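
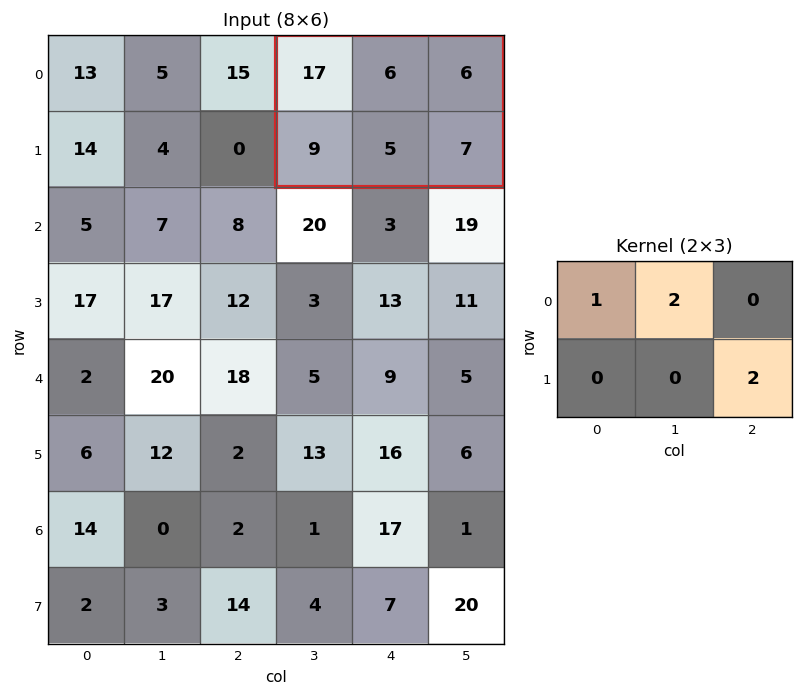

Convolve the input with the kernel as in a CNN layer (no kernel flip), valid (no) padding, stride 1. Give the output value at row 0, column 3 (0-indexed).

43

The receptive field on the input at this output position is [17 6 6 / 9 5 7]. Elementwise product with the kernel and sum: 17·1 + 6·2 + 7·2.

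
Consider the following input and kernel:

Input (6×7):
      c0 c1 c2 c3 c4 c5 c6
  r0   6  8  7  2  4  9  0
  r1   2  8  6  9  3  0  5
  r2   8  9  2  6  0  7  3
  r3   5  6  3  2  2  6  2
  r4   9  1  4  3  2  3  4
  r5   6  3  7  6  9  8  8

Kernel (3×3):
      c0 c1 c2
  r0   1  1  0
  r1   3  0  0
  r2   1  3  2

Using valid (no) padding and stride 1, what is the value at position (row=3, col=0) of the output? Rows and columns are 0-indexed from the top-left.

The receptive field on the input at this output position is [5 6 3 / 9 1 4 / 6 3 7]. Elementwise product with the kernel and sum: 5·1 + 6·1 + 9·3 + 6·1 + 3·3 + 7·2.

67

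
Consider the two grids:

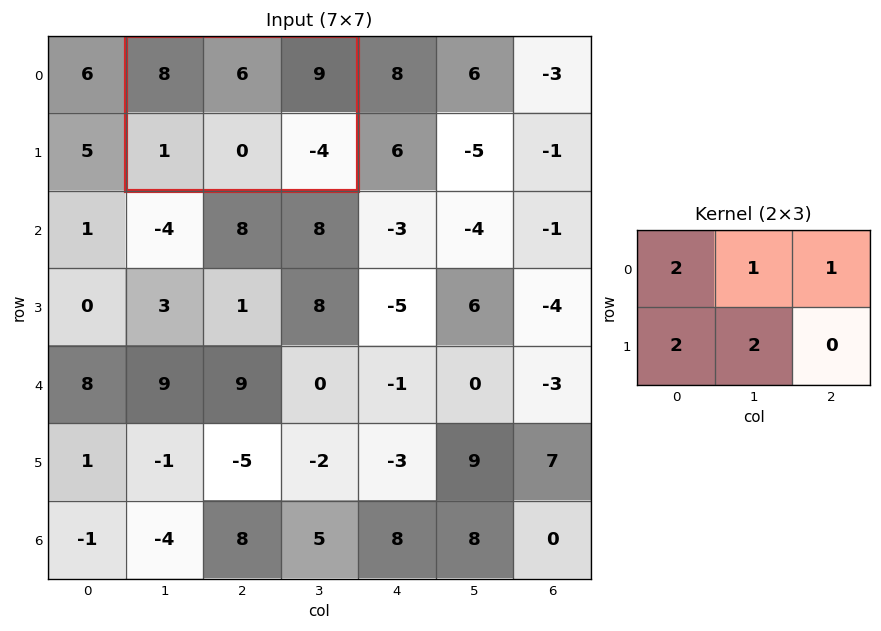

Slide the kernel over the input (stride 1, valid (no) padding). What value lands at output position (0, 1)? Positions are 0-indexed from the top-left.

33

The receptive field on the input at this output position is [8 6 9 / 1 0 -4]. Elementwise product with the kernel and sum: 8·2 + 6·1 + 9·1 + 1·2 + 0·2.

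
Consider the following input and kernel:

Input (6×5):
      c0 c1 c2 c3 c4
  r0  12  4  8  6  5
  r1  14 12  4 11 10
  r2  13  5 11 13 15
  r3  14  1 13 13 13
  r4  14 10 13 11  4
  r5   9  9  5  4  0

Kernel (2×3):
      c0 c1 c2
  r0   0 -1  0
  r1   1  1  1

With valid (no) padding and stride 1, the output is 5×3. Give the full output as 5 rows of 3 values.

26 19 19
17 25 28
23 16 26
36 21 15
13 5 -2

Output[0,0]: The receptive field on the input at this output position is [12 4 8 / 14 12 4]. Elementwise product with the kernel and sum: 4·-1 + 14·1 + 12·1 + 4·1.
Output[0,1]: The receptive field on the input at this output position is [4 8 6 / 12 4 11]. Elementwise product with the kernel and sum: 8·-1 + 12·1 + 4·1 + 11·1.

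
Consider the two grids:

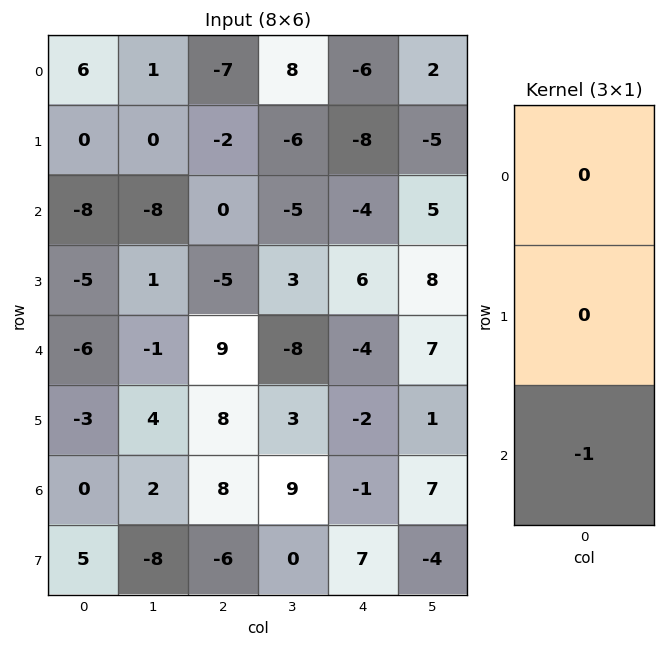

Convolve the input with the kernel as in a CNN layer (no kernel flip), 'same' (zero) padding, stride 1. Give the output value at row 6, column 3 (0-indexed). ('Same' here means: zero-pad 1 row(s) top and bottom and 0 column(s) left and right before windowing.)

The receptive field on the zero-padded input at this output position is [3 / 9 / 0]. Elementwise product with the kernel and sum: 0·-1.

0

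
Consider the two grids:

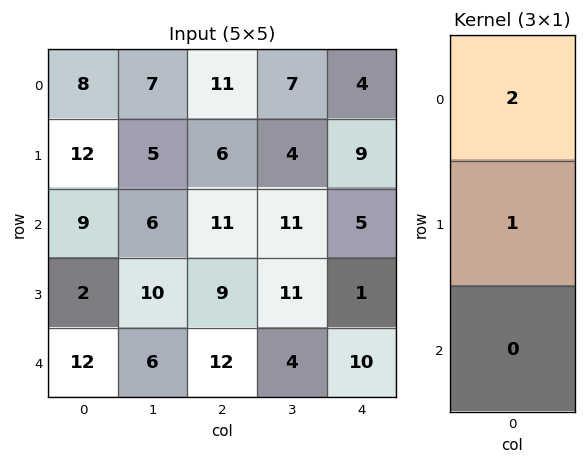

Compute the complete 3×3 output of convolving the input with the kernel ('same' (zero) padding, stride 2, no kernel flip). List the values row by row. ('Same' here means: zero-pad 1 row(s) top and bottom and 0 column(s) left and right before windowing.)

8 11 4
33 23 23
16 30 12

Output[0,0]: The receptive field on the zero-padded input at this output position is [0 / 8 / 12]. Elementwise product with the kernel and sum: 0·2 + 8·1.
Output[0,1]: The receptive field on the zero-padded input at this output position is [0 / 11 / 6]. Elementwise product with the kernel and sum: 0·2 + 11·1.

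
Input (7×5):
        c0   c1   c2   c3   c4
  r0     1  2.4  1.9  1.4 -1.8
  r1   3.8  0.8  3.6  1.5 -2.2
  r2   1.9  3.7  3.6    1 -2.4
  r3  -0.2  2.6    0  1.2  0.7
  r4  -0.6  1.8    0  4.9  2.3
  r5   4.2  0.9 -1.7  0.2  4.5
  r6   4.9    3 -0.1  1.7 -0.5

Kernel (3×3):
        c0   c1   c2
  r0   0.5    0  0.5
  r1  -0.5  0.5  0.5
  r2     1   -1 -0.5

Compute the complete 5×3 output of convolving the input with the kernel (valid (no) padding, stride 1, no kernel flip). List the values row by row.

-1.85 3.65 1.7
3.6 3.6 -3.35
1.75 1 -4.5
5.25 5.95 -0.2
-0.85 4.4 2.8

Output[0,0]: The receptive field on the input at this output position is [1 2.4 1.9 / 3.8 0.8 3.6 / 1.9 3.7 3.6]. Elementwise product with the kernel and sum: 1·0.5 + 1.9·0.5 + 3.8·-0.5 + 0.8·0.5 + 3.6·0.5 + 1.9·1 + 3.7·-1 + 3.6·-0.5.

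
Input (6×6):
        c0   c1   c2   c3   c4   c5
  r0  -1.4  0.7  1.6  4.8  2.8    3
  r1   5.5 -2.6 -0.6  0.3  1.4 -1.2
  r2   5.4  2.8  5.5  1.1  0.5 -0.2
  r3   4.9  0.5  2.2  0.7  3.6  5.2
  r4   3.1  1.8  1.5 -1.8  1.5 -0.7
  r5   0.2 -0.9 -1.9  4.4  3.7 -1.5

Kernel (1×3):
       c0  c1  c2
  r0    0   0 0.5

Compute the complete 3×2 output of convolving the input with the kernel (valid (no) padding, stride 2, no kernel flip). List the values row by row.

0.8 1.4
2.75 0.25
0.75 0.75

Output[0,0]: The receptive field on the input at this output position is [-1.4 0.7 1.6]. Elementwise product with the kernel and sum: 1.6·0.5.
Output[0,1]: The receptive field on the input at this output position is [1.6 4.8 2.8]. Elementwise product with the kernel and sum: 2.8·0.5.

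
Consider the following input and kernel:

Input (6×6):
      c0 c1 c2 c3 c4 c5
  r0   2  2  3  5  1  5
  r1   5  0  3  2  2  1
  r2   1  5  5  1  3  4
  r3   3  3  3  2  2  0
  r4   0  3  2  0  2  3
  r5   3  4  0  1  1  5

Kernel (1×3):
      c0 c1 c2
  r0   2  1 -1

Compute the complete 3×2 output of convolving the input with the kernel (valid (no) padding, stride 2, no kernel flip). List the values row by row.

Output[0,0]: The receptive field on the input at this output position is [2 2 3]. Elementwise product with the kernel and sum: 2·2 + 2·1 + 3·-1.
Output[0,1]: The receptive field on the input at this output position is [3 5 1]. Elementwise product with the kernel and sum: 3·2 + 5·1 + 1·-1.

3 10
2 8
1 2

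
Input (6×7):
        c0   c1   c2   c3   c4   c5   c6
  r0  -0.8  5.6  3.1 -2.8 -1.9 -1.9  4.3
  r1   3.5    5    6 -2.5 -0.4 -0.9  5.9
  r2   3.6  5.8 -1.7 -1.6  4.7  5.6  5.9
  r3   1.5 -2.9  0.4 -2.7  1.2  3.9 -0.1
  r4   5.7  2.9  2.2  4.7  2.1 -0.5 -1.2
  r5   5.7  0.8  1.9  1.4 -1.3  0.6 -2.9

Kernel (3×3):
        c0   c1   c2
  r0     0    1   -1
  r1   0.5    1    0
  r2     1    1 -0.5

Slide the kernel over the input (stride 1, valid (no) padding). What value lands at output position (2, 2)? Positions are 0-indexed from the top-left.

The receptive field on the input at this output position is [-1.7 -1.6 4.7 / 0.4 -2.7 1.2 / 2.2 4.7 2.1]. Elementwise product with the kernel and sum: -1.6·1 + 4.7·-1 + 0.4·0.5 + -2.7·1 + 2.2·1 + 4.7·1 + 2.1·-0.5.

-2.95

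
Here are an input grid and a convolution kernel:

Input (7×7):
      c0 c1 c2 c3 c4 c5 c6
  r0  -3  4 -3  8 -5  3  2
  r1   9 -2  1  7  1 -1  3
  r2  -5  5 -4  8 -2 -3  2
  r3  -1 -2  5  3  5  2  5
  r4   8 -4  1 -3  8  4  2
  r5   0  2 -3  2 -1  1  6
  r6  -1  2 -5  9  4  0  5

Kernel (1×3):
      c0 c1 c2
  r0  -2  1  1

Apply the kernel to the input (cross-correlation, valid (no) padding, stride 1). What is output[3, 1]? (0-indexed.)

The receptive field on the input at this output position is [-2 5 3]. Elementwise product with the kernel and sum: -2·-2 + 5·1 + 3·1.

12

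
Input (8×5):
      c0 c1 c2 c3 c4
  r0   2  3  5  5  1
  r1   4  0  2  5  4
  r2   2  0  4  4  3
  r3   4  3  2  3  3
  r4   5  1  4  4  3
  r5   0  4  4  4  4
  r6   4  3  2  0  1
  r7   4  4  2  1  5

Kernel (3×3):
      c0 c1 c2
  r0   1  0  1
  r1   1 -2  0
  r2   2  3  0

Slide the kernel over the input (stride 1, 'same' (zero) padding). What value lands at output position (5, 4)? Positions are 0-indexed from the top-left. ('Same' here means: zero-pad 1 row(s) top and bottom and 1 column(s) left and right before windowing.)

3

The receptive field on the zero-padded input at this output position is [4 3 0 / 4 4 0 / 0 1 0]. Elementwise product with the kernel and sum: 4·1 + 0·1 + 4·1 + 4·-2 + 0·2 + 1·3.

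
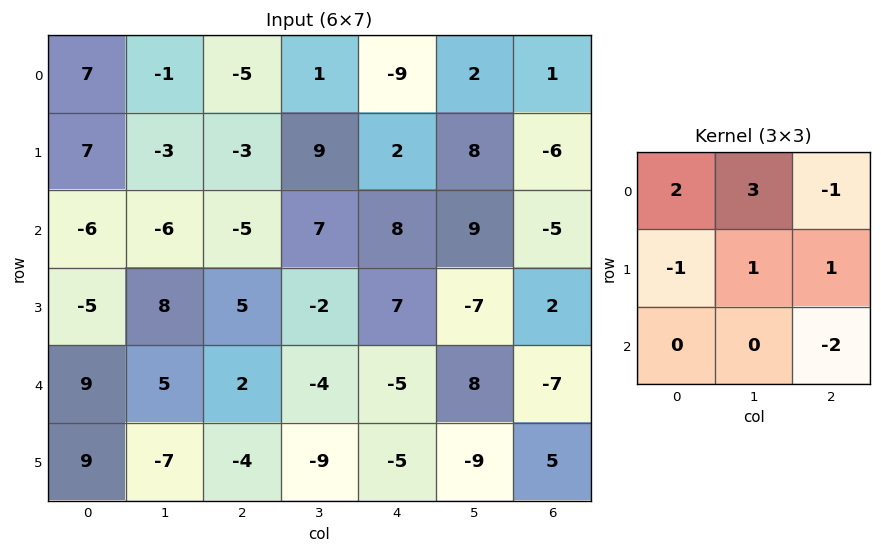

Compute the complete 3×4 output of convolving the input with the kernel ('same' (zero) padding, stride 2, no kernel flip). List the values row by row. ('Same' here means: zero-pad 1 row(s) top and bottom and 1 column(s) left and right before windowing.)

Output[0,0]: The receptive field on the zero-padded input at this output position is [0 0 0 / 0 7 -1 / 0 7 -3]. Elementwise product with the kernel and sum: 0·2 + 0·3 + 0·-1 + 0·-1 + 7·1 + -1·1 + -3·-2.
Output[0,1]: The receptive field on the zero-padded input at this output position is [0 0 0 / -1 -5 1 / -3 -3 9]. Elementwise product with the kernel and sum: 0·2 + 0·3 + 0·-1 + -1·-1 + -5·1 + 1·1 + 9·-2.

12 -21 -24 -1
-4 -12 40 -16
5 44 49 -23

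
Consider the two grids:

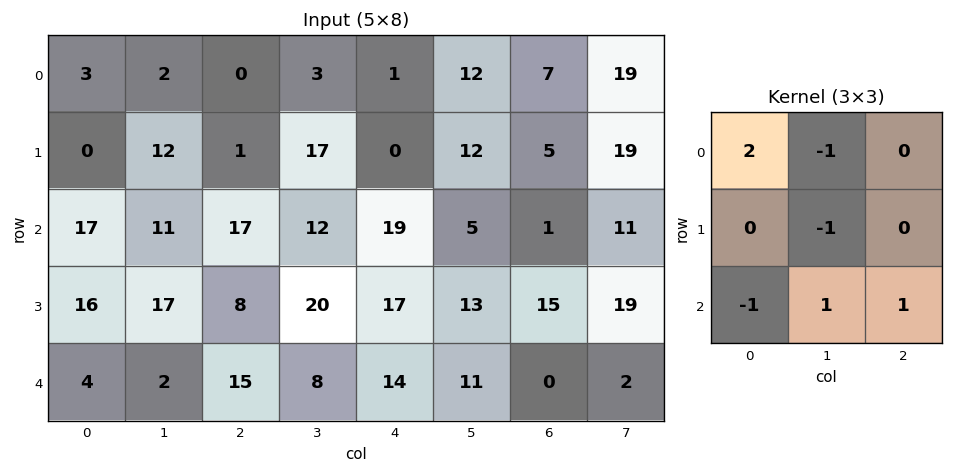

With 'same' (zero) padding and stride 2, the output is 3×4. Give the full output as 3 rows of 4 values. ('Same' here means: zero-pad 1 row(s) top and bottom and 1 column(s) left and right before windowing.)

9 6 -6 5
16 17 25 39
-20 11 9 11

Output[0,0]: The receptive field on the zero-padded input at this output position is [0 0 0 / 0 3 2 / 0 0 12]. Elementwise product with the kernel and sum: 0·2 + 0·-1 + 3·-1 + 0·-1 + 0·1 + 12·1.
Output[0,1]: The receptive field on the zero-padded input at this output position is [0 0 0 / 2 0 3 / 12 1 17]. Elementwise product with the kernel and sum: 0·2 + 0·-1 + 0·-1 + 12·-1 + 1·1 + 17·1.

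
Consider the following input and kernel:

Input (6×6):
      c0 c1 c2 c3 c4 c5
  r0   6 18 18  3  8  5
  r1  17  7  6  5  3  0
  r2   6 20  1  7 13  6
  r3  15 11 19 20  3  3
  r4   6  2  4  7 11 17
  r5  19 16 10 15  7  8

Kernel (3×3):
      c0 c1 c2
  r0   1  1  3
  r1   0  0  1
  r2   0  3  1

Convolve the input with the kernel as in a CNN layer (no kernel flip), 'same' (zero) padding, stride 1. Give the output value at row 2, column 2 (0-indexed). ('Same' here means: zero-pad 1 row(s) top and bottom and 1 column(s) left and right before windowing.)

112

The receptive field on the zero-padded input at this output position is [7 6 5 / 20 1 7 / 11 19 20]. Elementwise product with the kernel and sum: 7·1 + 6·1 + 5·3 + 7·1 + 19·3 + 20·1.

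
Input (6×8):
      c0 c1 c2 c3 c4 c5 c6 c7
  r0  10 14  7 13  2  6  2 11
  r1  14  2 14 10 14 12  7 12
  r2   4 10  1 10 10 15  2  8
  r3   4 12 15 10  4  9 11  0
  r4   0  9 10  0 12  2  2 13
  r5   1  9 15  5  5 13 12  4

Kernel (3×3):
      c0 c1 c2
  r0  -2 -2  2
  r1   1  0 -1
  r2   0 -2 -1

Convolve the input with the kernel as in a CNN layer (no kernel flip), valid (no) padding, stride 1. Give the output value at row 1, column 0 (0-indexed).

-40

The receptive field on the input at this output position is [14 2 14 / 4 10 1 / 4 12 15]. Elementwise product with the kernel and sum: 14·-2 + 2·-2 + 14·2 + 4·1 + 1·-1 + 12·-2 + 15·-1.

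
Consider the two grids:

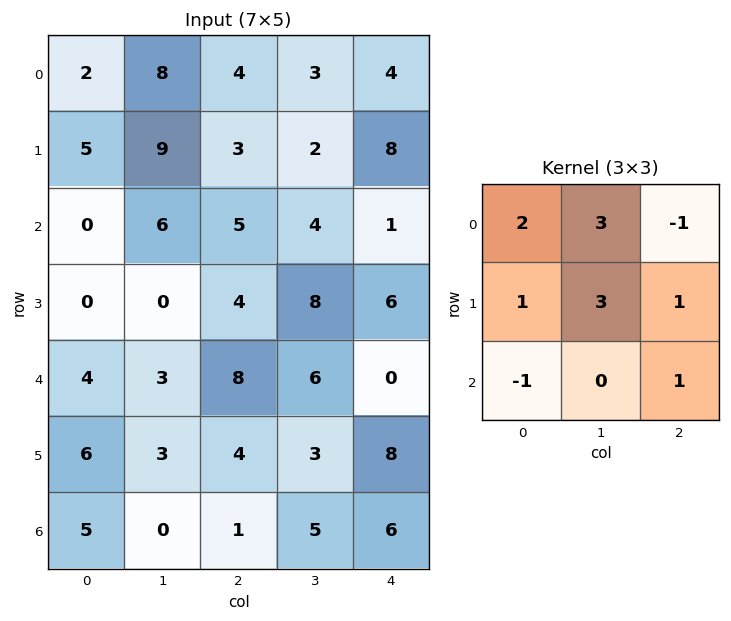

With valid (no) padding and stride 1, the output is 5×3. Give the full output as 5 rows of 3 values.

Output[0,0]: The receptive field on the input at this output position is [2 8 4 / 5 9 3 / 0 6 5]. Elementwise product with the kernel and sum: 2·2 + 8·3 + 4·-1 + 5·1 + 9·3 + 3·1 + 0·-1 + 5·1.
Output[0,1]: The receptive field on the input at this output position is [8 4 3 / 9 3 2 / 6 5 4]. Elementwise product with the kernel and sum: 8·2 + 4·3 + 3·-1 + 9·1 + 3·3 + 2·1 + 6·-1 + 4·1.

64 43 26
61 58 24
21 46 47
15 37 56
24 47 60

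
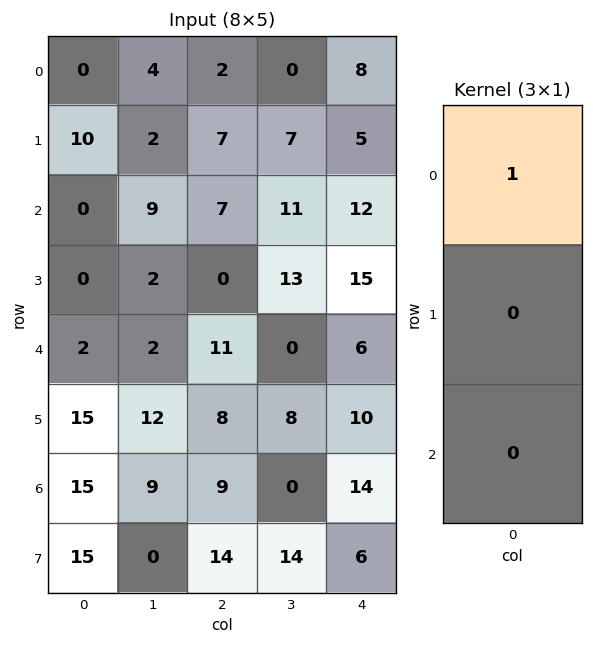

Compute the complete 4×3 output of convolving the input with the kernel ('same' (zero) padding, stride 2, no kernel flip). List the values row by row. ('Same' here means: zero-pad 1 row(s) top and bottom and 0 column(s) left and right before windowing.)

Output[0,0]: The receptive field on the zero-padded input at this output position is [0 / 0 / 10]. Elementwise product with the kernel and sum: 0·1.

0 0 0
10 7 5
0 0 15
15 8 10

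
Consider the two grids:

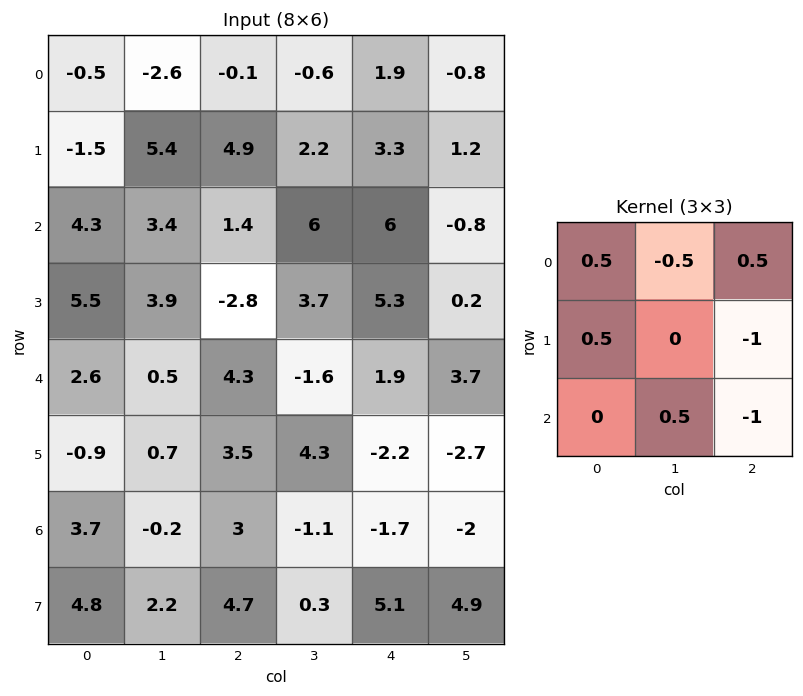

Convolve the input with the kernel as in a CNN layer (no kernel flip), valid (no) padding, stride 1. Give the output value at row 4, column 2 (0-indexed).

9

The receptive field on the input at this output position is [4.3 -1.6 1.9 / 3.5 4.3 -2.2 / 3 -1.1 -1.7]. Elementwise product with the kernel and sum: 4.3·0.5 + -1.6·-0.5 + 1.9·0.5 + 3.5·0.5 + -2.2·-1 + -1.1·0.5 + -1.7·-1.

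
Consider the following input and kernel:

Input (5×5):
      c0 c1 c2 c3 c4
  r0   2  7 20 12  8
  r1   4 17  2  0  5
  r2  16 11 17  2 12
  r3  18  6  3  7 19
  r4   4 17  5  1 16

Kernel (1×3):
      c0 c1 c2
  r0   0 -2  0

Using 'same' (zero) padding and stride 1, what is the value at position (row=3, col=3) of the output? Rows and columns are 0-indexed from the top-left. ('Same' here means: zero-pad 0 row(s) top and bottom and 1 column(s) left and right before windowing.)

The receptive field on the zero-padded input at this output position is [3 7 19]. Elementwise product with the kernel and sum: 7·-2.

-14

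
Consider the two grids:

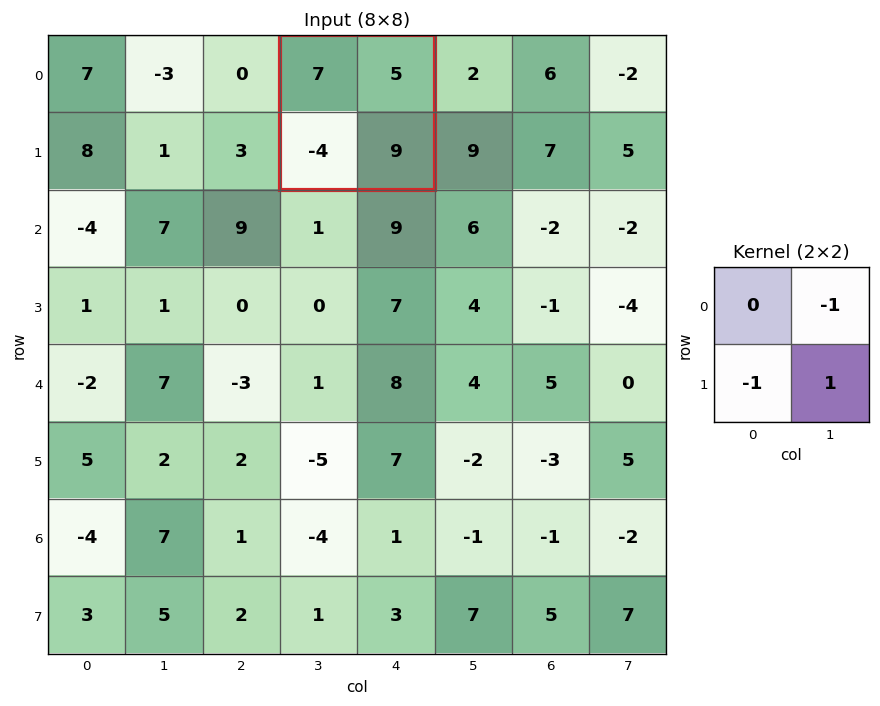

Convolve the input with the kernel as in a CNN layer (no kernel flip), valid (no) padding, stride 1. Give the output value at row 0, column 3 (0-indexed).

8

The receptive field on the input at this output position is [7 5 / -4 9]. Elementwise product with the kernel and sum: 5·-1 + -4·-1 + 9·1.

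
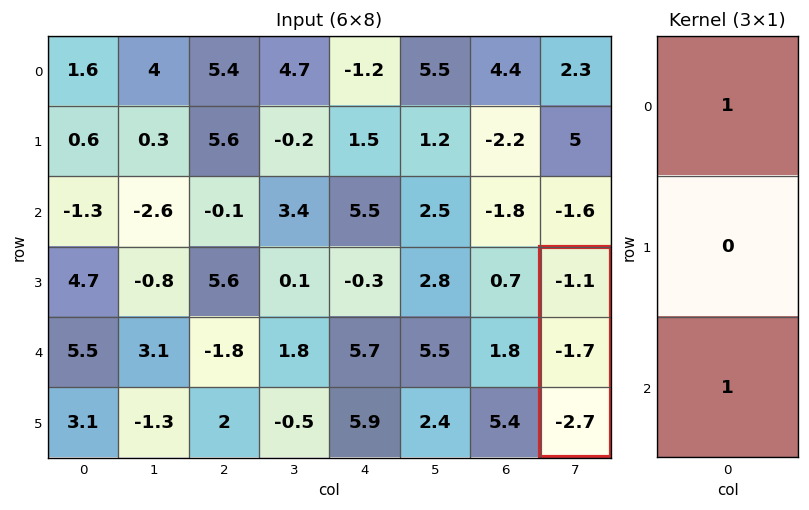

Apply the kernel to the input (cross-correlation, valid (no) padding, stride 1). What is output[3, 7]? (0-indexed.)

The receptive field on the input at this output position is [-1.1 / -1.7 / -2.7]. Elementwise product with the kernel and sum: -1.1·1 + -2.7·1.

-3.8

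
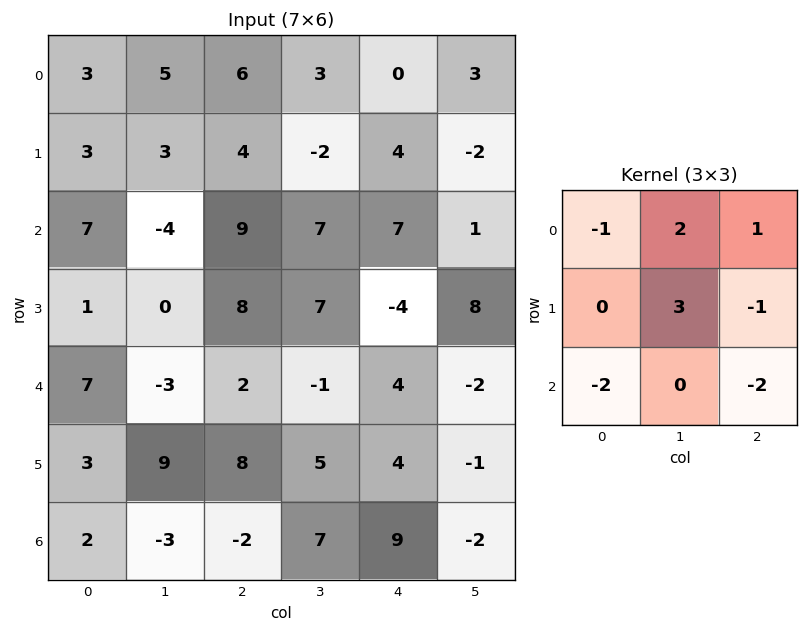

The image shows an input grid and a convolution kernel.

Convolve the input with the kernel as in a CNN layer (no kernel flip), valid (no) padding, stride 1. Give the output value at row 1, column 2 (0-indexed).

2

The receptive field on the input at this output position is [4 -2 4 / 9 7 7 / 8 7 -4]. Elementwise product with the kernel and sum: 4·-1 + -2·2 + 4·1 + 7·3 + 7·-1 + 8·-2 + -4·-2.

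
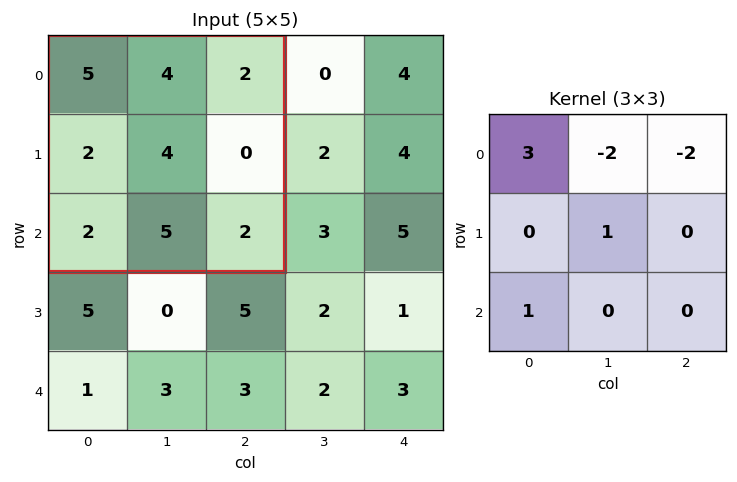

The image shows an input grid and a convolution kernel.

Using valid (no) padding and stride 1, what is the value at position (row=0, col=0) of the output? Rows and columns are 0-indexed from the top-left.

9

The receptive field on the input at this output position is [5 4 2 / 2 4 0 / 2 5 2]. Elementwise product with the kernel and sum: 5·3 + 4·-2 + 2·-2 + 4·1 + 2·1.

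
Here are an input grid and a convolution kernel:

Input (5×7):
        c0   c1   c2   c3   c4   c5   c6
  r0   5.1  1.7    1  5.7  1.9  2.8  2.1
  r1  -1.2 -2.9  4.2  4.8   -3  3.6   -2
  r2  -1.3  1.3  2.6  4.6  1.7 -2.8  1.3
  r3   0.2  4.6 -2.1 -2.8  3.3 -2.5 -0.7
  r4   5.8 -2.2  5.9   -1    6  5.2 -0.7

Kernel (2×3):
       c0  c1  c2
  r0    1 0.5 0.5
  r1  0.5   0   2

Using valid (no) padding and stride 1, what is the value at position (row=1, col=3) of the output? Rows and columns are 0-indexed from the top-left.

1.8

The receptive field on the input at this output position is [4.8 -3 3.6 / 4.6 1.7 -2.8]. Elementwise product with the kernel and sum: 4.8·1 + -3·0.5 + 3.6·0.5 + 4.6·0.5 + -2.8·2.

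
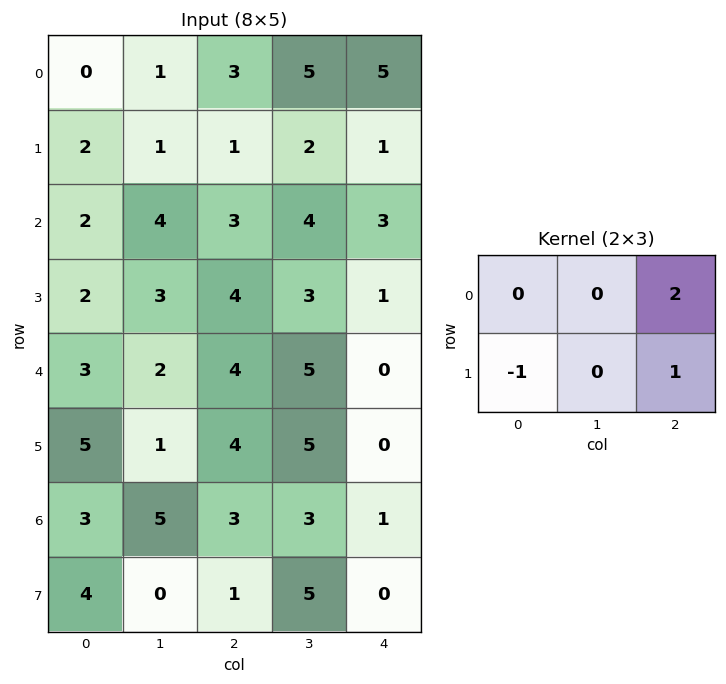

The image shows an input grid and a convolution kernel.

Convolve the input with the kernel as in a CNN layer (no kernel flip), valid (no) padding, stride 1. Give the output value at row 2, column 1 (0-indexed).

8

The receptive field on the input at this output position is [4 3 4 / 3 4 3]. Elementwise product with the kernel and sum: 4·2 + 3·-1 + 3·1.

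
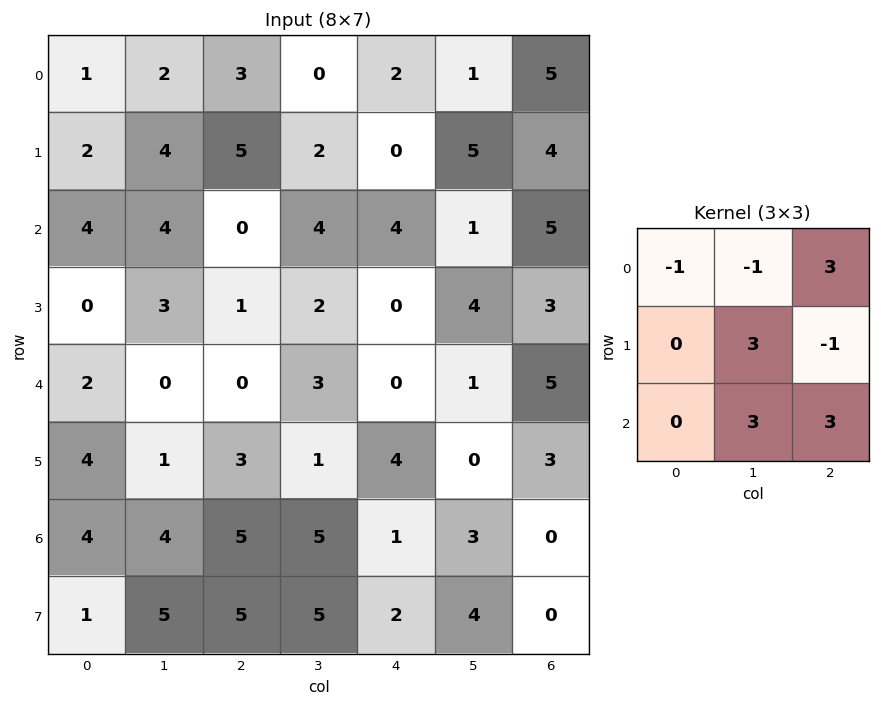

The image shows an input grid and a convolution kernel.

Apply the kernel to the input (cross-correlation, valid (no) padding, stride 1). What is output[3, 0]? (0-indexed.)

The receptive field on the input at this output position is [0 3 1 / 2 0 0 / 4 1 3]. Elementwise product with the kernel and sum: 0·-1 + 3·-1 + 1·3 + 0·3 + 0·-1 + 1·3 + 3·3.

12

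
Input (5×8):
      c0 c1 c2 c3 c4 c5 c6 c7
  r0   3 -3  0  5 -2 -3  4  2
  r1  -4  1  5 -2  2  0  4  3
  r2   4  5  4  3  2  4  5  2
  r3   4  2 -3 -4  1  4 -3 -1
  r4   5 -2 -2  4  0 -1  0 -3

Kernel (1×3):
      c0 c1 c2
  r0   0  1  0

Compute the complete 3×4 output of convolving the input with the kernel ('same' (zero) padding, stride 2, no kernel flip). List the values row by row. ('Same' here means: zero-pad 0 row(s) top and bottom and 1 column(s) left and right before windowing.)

3 0 -2 4
4 4 2 5
5 -2 0 0

Output[0,0]: The receptive field on the zero-padded input at this output position is [0 3 -3]. Elementwise product with the kernel and sum: 3·1.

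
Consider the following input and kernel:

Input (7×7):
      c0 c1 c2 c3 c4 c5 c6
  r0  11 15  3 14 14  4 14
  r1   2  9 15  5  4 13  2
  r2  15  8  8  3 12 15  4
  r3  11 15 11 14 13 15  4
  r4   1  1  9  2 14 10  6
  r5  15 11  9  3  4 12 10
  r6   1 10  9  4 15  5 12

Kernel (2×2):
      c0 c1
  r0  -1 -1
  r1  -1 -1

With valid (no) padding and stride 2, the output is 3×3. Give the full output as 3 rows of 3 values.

-37 -37 -35
-49 -36 -55
-28 -23 -40

Output[0,0]: The receptive field on the input at this output position is [11 15 / 2 9]. Elementwise product with the kernel and sum: 11·-1 + 15·-1 + 2·-1 + 9·-1.
Output[0,1]: The receptive field on the input at this output position is [3 14 / 15 5]. Elementwise product with the kernel and sum: 3·-1 + 14·-1 + 15·-1 + 5·-1.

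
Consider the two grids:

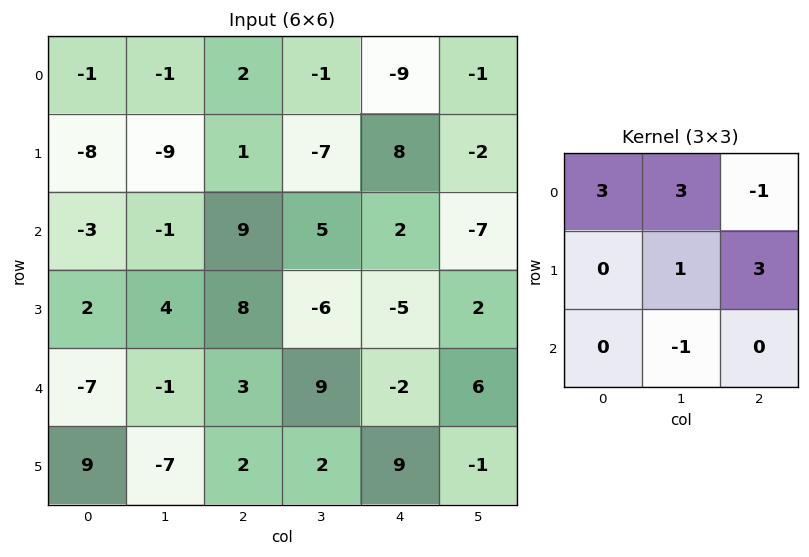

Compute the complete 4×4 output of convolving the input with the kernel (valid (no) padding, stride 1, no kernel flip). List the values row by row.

-13 -25 24 -29
-30 -1 -9 -9
8 6 10 31
25 70 12 -28

Output[0,0]: The receptive field on the input at this output position is [-1 -1 2 / -8 -9 1 / -3 -1 9]. Elementwise product with the kernel and sum: -1·3 + -1·3 + 2·-1 + -9·1 + 1·3 + -1·-1.
Output[0,1]: The receptive field on the input at this output position is [-1 2 -1 / -9 1 -7 / -1 9 5]. Elementwise product with the kernel and sum: -1·3 + 2·3 + -1·-1 + 1·1 + -7·3 + 9·-1.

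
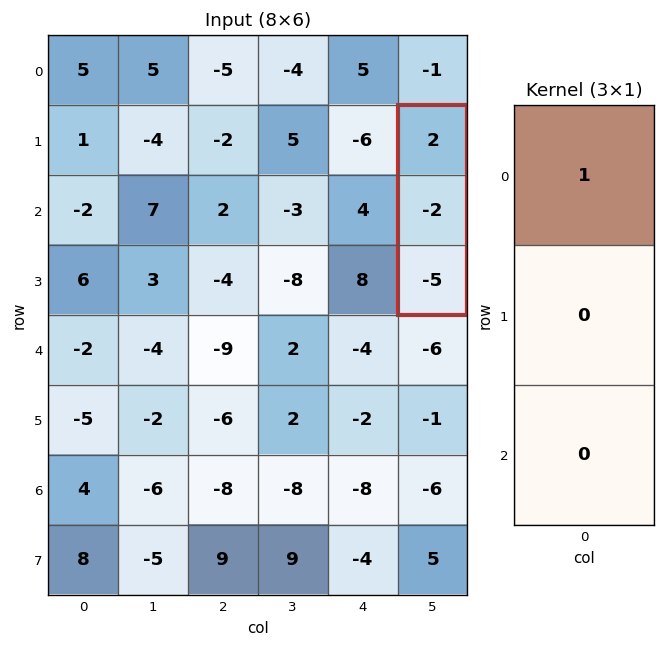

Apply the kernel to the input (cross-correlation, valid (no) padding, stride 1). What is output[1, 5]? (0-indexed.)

2

The receptive field on the input at this output position is [2 / -2 / -5]. Elementwise product with the kernel and sum: 2·1.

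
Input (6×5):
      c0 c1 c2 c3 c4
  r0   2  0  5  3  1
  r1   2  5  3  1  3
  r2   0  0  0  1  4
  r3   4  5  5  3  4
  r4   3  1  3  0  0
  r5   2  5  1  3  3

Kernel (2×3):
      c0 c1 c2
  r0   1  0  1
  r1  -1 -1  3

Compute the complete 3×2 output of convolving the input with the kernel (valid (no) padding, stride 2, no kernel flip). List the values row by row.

Output[0,0]: The receptive field on the input at this output position is [2 0 5 / 2 5 3]. Elementwise product with the kernel and sum: 2·1 + 5·1 + 2·-1 + 5·-1 + 3·3.
Output[0,1]: The receptive field on the input at this output position is [5 3 1 / 3 1 3]. Elementwise product with the kernel and sum: 5·1 + 1·1 + 3·-1 + 1·-1 + 3·3.

9 11
6 8
2 8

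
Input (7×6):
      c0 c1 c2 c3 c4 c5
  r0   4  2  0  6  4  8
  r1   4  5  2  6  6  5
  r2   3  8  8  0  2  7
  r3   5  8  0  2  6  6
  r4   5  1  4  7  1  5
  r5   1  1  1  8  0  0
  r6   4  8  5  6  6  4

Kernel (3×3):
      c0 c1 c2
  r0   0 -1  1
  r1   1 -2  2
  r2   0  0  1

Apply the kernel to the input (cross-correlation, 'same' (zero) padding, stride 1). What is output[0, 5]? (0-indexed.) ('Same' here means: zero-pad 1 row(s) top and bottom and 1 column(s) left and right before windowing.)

-12

The receptive field on the zero-padded input at this output position is [0 0 0 / 4 8 0 / 6 5 0]. Elementwise product with the kernel and sum: 0·-1 + 0·1 + 4·1 + 8·-2 + 0·2 + 0·1.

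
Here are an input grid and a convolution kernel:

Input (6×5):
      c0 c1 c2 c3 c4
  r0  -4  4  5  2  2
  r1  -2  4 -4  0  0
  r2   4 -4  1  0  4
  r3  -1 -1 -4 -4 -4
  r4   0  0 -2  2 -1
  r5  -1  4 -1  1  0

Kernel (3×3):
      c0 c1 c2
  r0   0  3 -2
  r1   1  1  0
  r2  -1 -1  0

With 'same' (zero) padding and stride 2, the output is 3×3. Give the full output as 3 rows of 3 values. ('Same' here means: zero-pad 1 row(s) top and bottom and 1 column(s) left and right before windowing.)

-2 9 4
-9 -10 12
0 -9 -12

Output[0,0]: The receptive field on the zero-padded input at this output position is [0 0 0 / 0 -4 4 / 0 -2 4]. Elementwise product with the kernel and sum: 0·3 + 0·-2 + 0·1 + -4·1 + 0·-1 + -2·-1.
Output[0,1]: The receptive field on the zero-padded input at this output position is [0 0 0 / 4 5 2 / 4 -4 0]. Elementwise product with the kernel and sum: 0·3 + 0·-2 + 4·1 + 5·1 + 4·-1 + -4·-1.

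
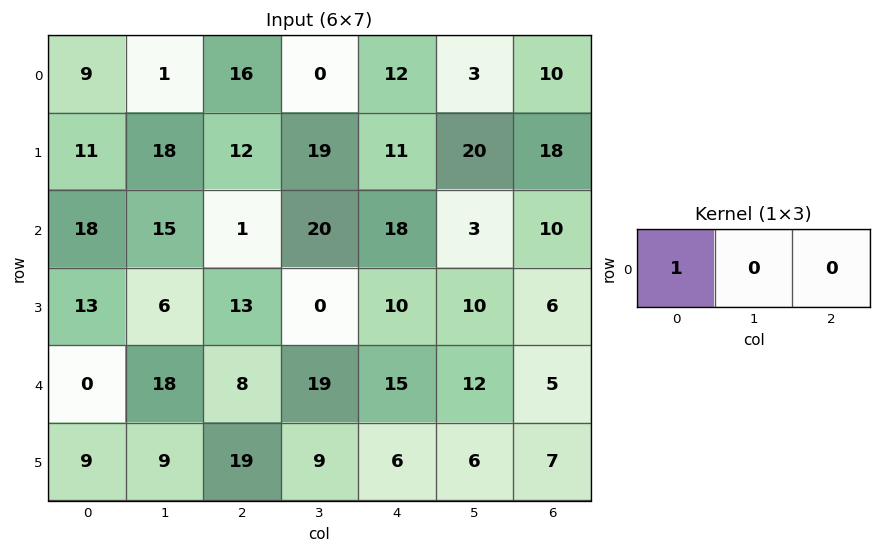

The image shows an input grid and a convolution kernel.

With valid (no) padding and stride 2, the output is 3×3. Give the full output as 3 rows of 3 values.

9 16 12
18 1 18
0 8 15

Output[0,0]: The receptive field on the input at this output position is [9 1 16]. Elementwise product with the kernel and sum: 9·1.
Output[0,1]: The receptive field on the input at this output position is [16 0 12]. Elementwise product with the kernel and sum: 16·1.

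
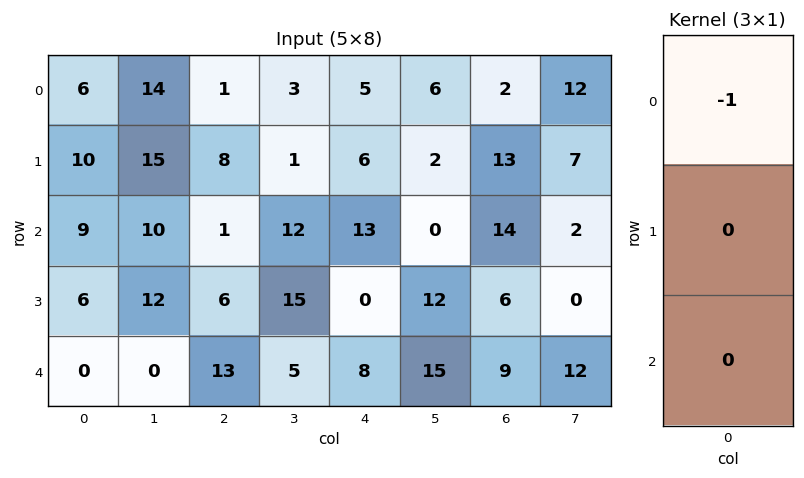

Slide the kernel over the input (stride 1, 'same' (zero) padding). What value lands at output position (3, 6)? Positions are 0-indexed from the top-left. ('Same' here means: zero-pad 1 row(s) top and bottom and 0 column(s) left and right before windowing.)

The receptive field on the zero-padded input at this output position is [14 / 6 / 9]. Elementwise product with the kernel and sum: 14·-1.

-14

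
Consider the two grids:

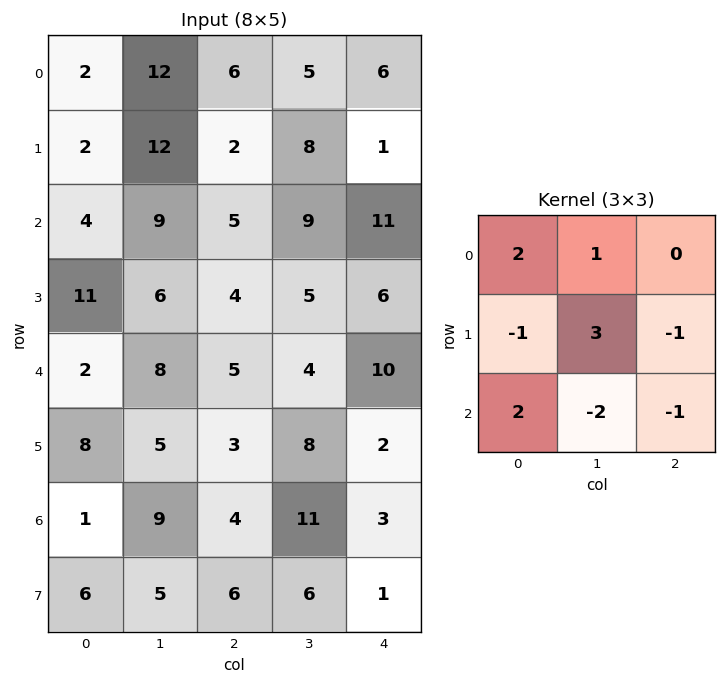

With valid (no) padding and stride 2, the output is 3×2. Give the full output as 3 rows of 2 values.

Output[0,0]: The receptive field on the input at this output position is [2 12 6 / 2 12 2 / 4 9 5]. Elementwise product with the kernel and sum: 2·2 + 12·1 + 2·-1 + 12·3 + 2·-1 + 4·2 + 9·-2 + 5·-1.
Output[0,1]: The receptive field on the input at this output position is [6 5 6 / 2 8 1 / 5 9 11]. Elementwise product with the kernel and sum: 6·2 + 5·1 + 2·-1 + 8·3 + 1·-1 + 5·2 + 9·-2 + 11·-1.

33 19
3 16
-4 16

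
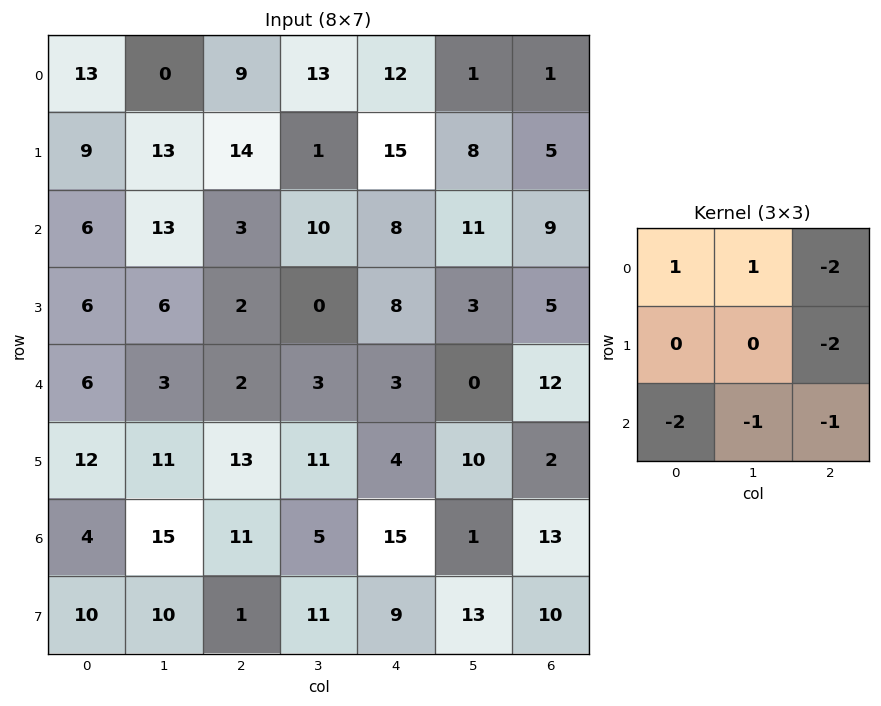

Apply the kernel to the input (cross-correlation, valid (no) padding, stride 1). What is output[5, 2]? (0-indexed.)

-36

The receptive field on the input at this output position is [13 11 4 / 11 5 15 / 1 11 9]. Elementwise product with the kernel and sum: 13·1 + 11·1 + 4·-2 + 15·-2 + 1·-2 + 11·-1 + 9·-1.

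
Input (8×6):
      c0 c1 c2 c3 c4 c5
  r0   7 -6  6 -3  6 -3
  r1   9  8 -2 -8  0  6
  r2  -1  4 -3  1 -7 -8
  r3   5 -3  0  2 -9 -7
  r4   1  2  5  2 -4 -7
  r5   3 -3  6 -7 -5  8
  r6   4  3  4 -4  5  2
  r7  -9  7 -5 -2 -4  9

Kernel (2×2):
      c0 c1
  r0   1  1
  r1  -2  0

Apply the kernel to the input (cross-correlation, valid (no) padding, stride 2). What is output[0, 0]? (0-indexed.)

-17

The receptive field on the input at this output position is [7 -6 / 9 8]. Elementwise product with the kernel and sum: 7·1 + -6·1 + 9·-2.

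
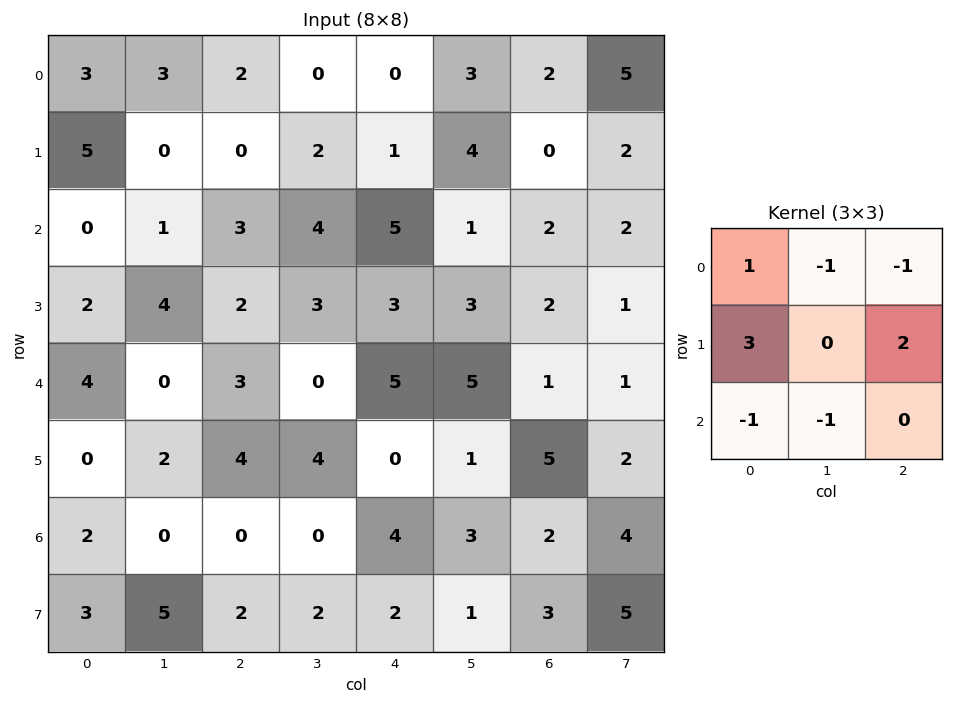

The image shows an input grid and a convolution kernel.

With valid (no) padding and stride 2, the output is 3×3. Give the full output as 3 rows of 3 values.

Output[0,0]: The receptive field on the input at this output position is [3 3 2 / 5 0 0 / 0 1 3]. Elementwise product with the kernel and sum: 3·1 + 3·-1 + 2·-1 + 5·3 + 0·2 + 0·-1 + 1·-1.

12 -3 -8
2 3 5
7 10 2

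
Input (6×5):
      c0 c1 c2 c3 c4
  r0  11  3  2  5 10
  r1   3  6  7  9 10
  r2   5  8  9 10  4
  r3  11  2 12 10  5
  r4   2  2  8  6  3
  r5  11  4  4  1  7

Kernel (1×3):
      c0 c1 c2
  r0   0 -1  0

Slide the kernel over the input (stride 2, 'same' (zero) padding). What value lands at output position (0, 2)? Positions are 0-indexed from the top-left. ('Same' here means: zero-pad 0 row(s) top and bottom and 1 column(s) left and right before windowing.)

The receptive field on the zero-padded input at this output position is [5 10 0]. Elementwise product with the kernel and sum: 10·-1.

-10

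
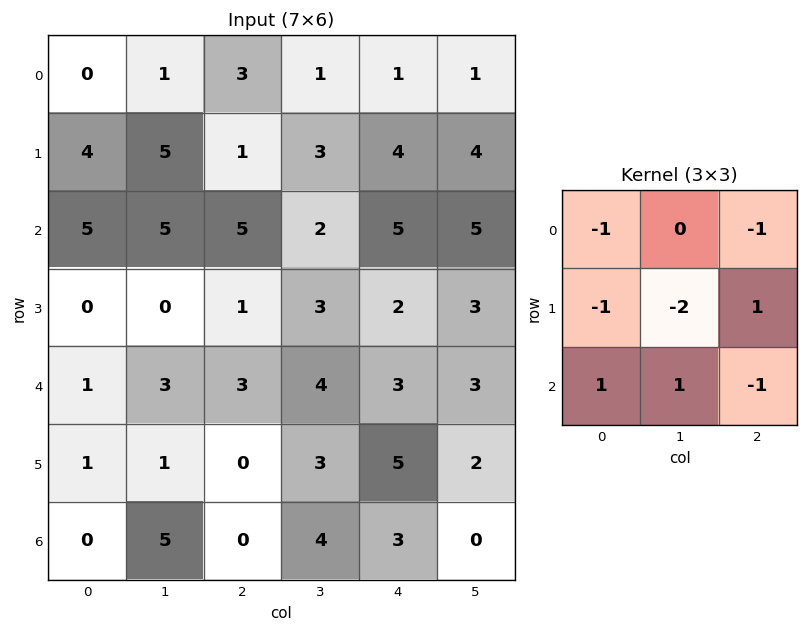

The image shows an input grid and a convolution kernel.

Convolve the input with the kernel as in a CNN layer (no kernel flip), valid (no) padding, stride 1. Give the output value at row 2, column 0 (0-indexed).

The receptive field on the input at this output position is [5 5 5 / 0 0 1 / 1 3 3]. Elementwise product with the kernel and sum: 5·-1 + 5·-1 + 0·-1 + 0·-2 + 1·1 + 1·1 + 3·1 + 3·-1.

-8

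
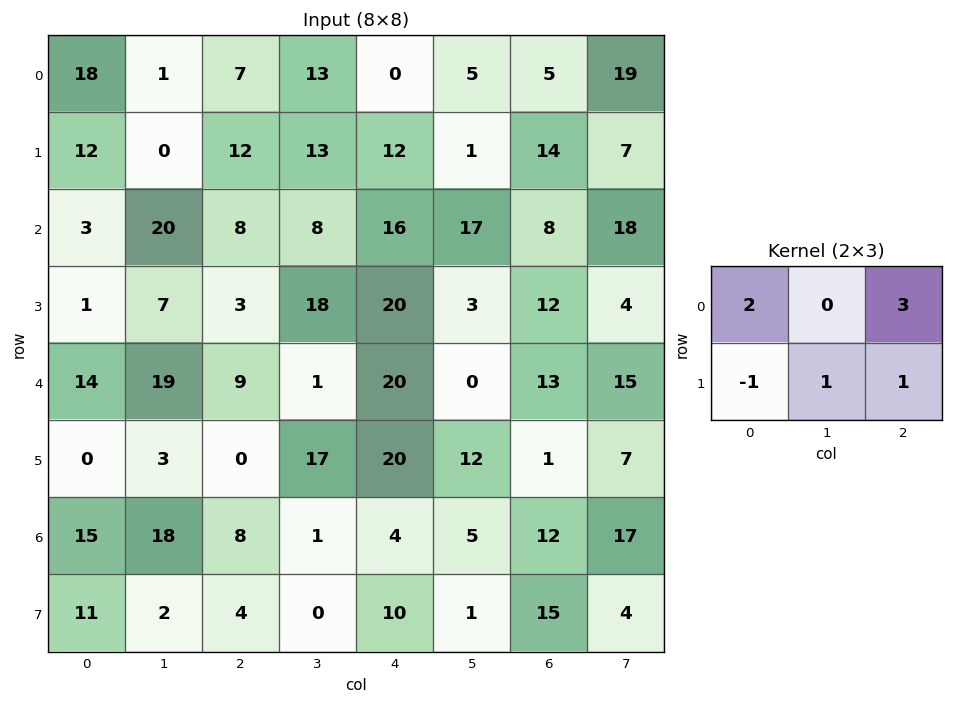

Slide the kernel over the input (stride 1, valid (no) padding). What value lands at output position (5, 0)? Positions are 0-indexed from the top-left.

11

The receptive field on the input at this output position is [0 3 0 / 15 18 8]. Elementwise product with the kernel and sum: 0·2 + 0·3 + 15·-1 + 18·1 + 8·1.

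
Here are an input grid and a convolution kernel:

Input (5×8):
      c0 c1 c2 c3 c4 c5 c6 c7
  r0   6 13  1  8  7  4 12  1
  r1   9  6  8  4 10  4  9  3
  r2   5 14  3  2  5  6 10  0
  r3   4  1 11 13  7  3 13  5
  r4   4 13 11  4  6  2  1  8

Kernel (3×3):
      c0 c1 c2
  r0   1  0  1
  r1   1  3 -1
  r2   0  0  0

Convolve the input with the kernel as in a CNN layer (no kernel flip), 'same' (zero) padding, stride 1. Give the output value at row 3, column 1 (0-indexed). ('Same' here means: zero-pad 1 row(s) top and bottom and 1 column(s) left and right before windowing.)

The receptive field on the zero-padded input at this output position is [5 14 3 / 4 1 11 / 4 13 11]. Elementwise product with the kernel and sum: 5·1 + 3·1 + 4·1 + 1·3 + 11·-1.

4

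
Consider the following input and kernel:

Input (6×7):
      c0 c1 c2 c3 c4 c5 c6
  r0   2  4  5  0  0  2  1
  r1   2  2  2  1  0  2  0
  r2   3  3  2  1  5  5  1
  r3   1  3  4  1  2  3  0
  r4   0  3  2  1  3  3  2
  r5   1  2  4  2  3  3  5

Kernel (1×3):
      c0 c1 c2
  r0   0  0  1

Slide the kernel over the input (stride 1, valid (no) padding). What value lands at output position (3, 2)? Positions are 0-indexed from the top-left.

2

The receptive field on the input at this output position is [4 1 2]. Elementwise product with the kernel and sum: 2·1.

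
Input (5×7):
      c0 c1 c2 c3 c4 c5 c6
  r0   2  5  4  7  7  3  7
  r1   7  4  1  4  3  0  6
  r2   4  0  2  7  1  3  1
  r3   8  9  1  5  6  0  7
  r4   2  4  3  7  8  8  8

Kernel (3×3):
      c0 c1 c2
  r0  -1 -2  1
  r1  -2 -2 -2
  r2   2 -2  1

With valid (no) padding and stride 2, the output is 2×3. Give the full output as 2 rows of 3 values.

Output[0,0]: The receptive field on the input at this output position is [2 5 4 / 7 4 1 / 4 0 2]. Elementwise product with the kernel and sum: 2·-1 + 5·-2 + 4·1 + 7·-2 + 4·-2 + 1·-2 + 4·2 + 0·-2 + 2·1.

-22 -36 -27
-39 -39 -24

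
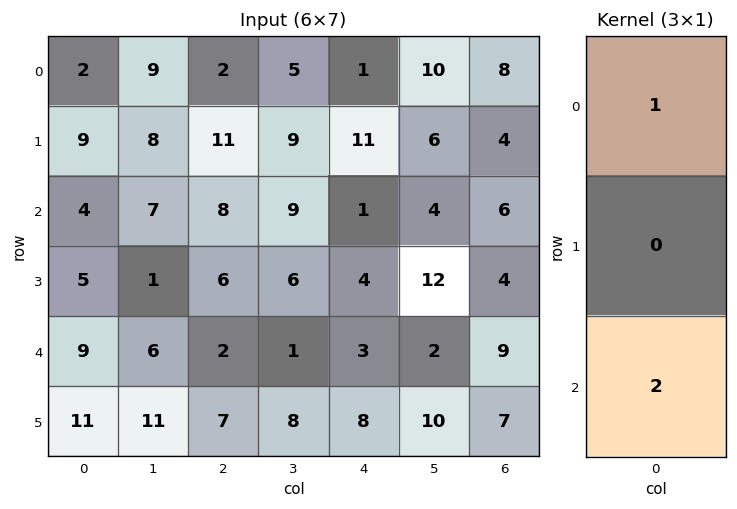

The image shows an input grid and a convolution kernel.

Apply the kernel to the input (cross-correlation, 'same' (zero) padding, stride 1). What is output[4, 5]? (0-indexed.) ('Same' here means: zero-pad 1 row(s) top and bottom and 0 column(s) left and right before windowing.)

The receptive field on the zero-padded input at this output position is [12 / 2 / 10]. Elementwise product with the kernel and sum: 12·1 + 10·2.

32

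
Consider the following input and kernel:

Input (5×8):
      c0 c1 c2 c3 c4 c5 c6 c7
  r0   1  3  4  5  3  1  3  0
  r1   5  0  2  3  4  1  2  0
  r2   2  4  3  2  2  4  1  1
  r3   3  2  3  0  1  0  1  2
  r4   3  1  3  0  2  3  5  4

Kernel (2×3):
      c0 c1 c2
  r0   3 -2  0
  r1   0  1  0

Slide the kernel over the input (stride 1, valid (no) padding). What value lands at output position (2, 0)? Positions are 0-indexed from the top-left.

0

The receptive field on the input at this output position is [2 4 3 / 3 2 3]. Elementwise product with the kernel and sum: 2·3 + 4·-2 + 2·1.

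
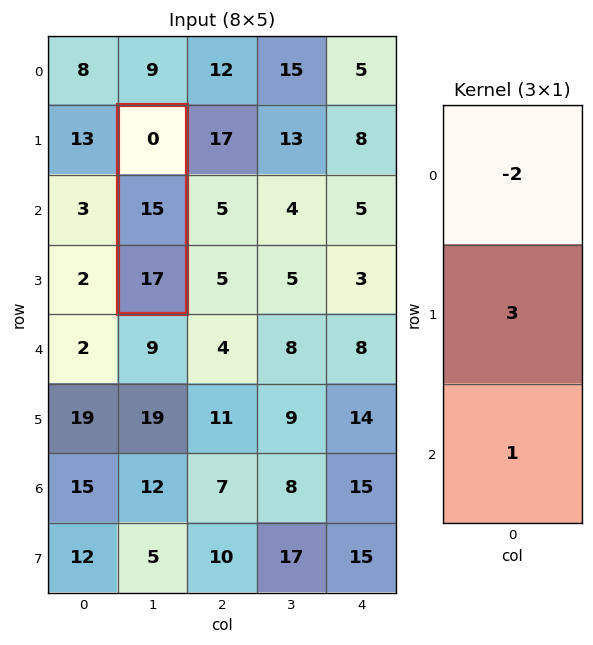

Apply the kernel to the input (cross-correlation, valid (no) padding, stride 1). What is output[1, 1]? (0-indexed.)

62

The receptive field on the input at this output position is [0 / 15 / 17]. Elementwise product with the kernel and sum: 0·-2 + 15·3 + 17·1.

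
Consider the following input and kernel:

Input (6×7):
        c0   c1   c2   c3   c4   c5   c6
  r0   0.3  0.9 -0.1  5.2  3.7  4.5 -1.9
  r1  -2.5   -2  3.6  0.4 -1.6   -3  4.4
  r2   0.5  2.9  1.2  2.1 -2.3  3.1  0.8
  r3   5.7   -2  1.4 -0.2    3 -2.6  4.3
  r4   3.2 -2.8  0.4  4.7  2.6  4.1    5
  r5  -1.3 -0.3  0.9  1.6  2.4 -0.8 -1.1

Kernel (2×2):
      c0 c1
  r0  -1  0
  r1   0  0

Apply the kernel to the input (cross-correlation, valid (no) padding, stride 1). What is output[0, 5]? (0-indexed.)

The receptive field on the input at this output position is [4.5 -1.9 / -3 4.4]. Elementwise product with the kernel and sum: 4.5·-1.

-4.5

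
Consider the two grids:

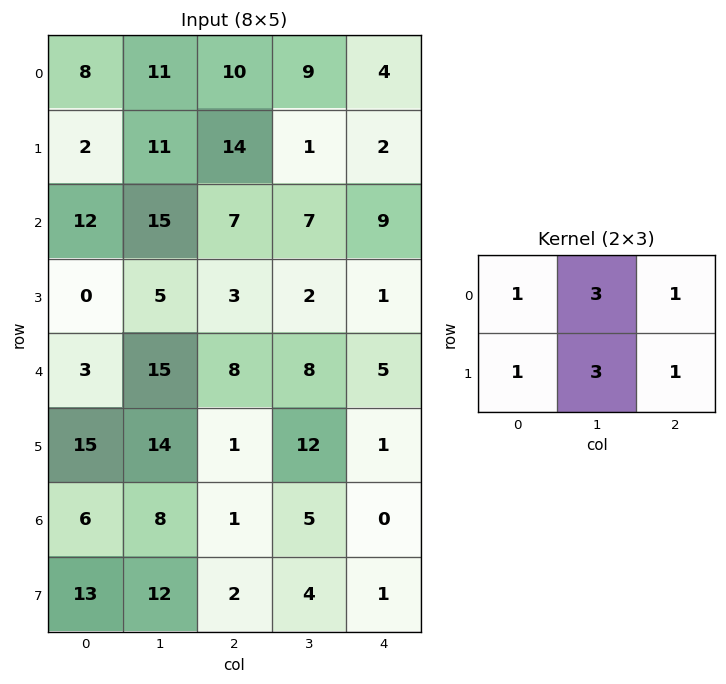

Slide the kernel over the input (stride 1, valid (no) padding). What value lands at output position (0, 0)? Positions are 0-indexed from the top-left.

The receptive field on the input at this output position is [8 11 10 / 2 11 14]. Elementwise product with the kernel and sum: 8·1 + 11·3 + 10·1 + 2·1 + 11·3 + 14·1.

100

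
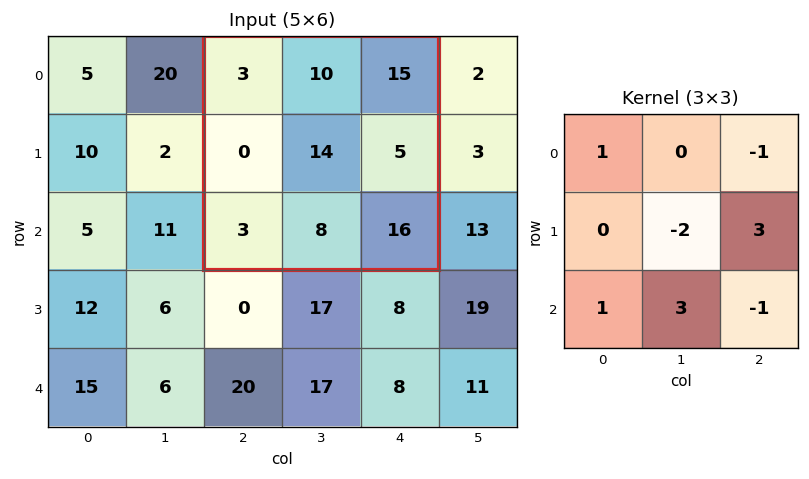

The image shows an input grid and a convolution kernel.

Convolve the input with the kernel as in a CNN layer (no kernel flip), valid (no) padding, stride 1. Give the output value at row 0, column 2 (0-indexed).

The receptive field on the input at this output position is [3 10 15 / 0 14 5 / 3 8 16]. Elementwise product with the kernel and sum: 3·1 + 15·-1 + 14·-2 + 5·3 + 3·1 + 8·3 + 16·-1.

-14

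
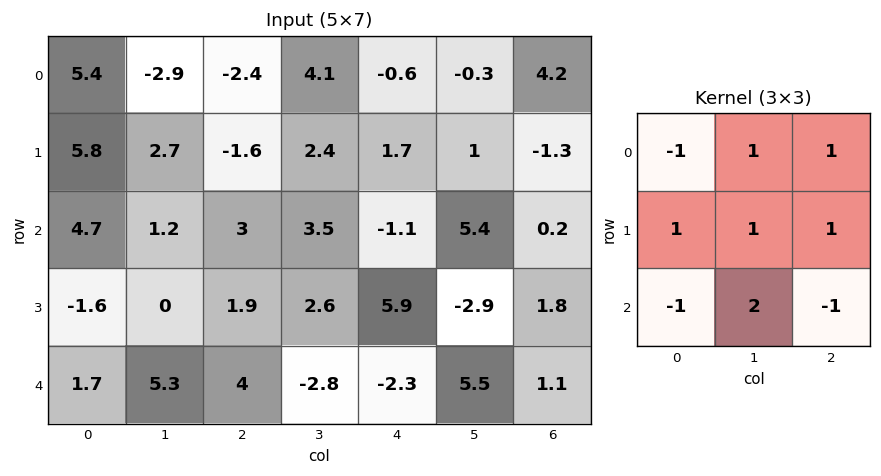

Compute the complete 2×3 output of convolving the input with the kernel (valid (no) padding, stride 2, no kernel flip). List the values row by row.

Output[0,0]: The receptive field on the input at this output position is [5.4 -2.9 -2.4 / 5.8 2.7 -1.6 / 4.7 1.2 3]. Elementwise product with the kernel and sum: 5.4·-1 + -2.9·1 + -2.4·1 + 5.8·1 + 2.7·1 + -1.6·1 + 4.7·-1 + 1.2·2 + 3·-1.

-9.1 13.5 17.6
4.7 2.5 23.7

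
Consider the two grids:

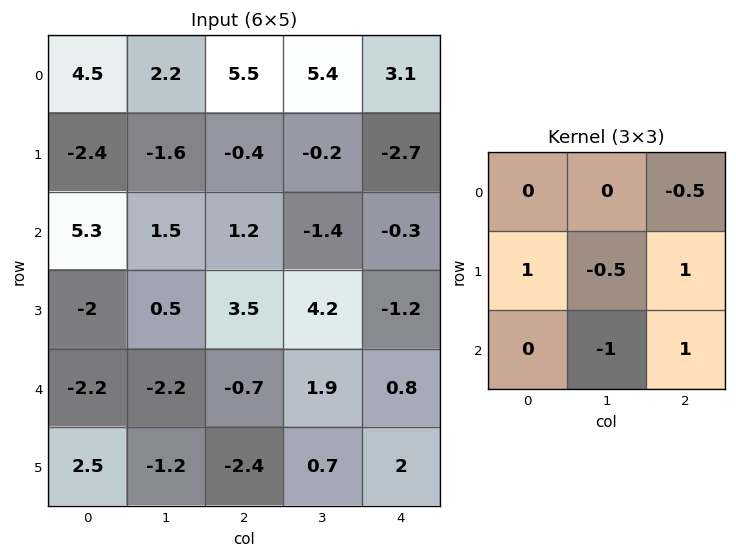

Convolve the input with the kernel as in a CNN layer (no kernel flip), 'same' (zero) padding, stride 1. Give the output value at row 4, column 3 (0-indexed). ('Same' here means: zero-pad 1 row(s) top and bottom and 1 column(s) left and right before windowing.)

1.05

The receptive field on the zero-padded input at this output position is [3.5 4.2 -1.2 / -0.7 1.9 0.8 / -2.4 0.7 2]. Elementwise product with the kernel and sum: -1.2·-0.5 + -0.7·1 + 1.9·-0.5 + 0.8·1 + 0.7·-1 + 2·1.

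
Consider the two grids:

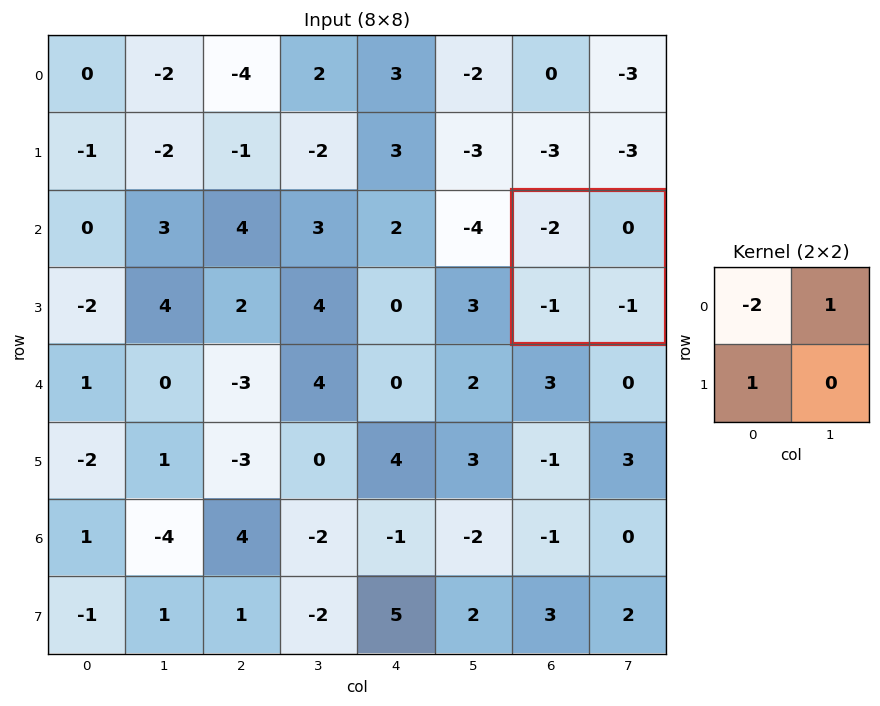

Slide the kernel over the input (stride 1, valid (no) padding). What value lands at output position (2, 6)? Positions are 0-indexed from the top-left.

3

The receptive field on the input at this output position is [-2 0 / -1 -1]. Elementwise product with the kernel and sum: -2·-2 + 0·1 + -1·1.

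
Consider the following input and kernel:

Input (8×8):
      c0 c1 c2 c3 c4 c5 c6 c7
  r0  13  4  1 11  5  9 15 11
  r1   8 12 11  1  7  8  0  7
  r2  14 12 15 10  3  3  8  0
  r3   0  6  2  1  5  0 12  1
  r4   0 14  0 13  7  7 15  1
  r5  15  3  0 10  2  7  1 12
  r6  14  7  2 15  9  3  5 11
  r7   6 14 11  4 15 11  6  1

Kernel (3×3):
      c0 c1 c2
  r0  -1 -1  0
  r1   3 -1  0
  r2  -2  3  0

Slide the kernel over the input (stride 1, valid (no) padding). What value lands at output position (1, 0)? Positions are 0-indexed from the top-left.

28

The receptive field on the input at this output position is [8 12 11 / 14 12 15 / 0 6 2]. Elementwise product with the kernel and sum: 8·-1 + 12·-1 + 14·3 + 12·-1 + 0·-2 + 6·3.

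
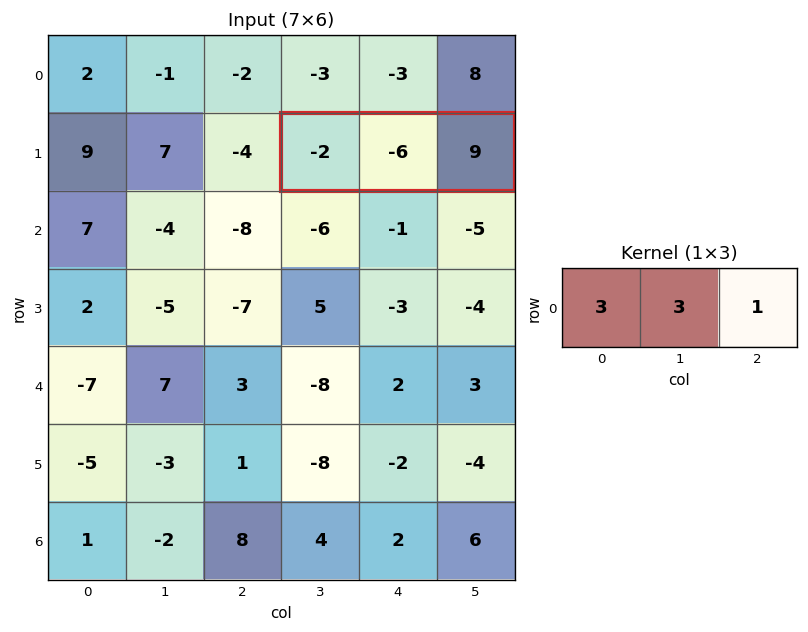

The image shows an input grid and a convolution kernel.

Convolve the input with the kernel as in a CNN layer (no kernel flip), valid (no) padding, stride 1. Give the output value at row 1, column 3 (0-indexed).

-15

The receptive field on the input at this output position is [-2 -6 9]. Elementwise product with the kernel and sum: -2·3 + -6·3 + 9·1.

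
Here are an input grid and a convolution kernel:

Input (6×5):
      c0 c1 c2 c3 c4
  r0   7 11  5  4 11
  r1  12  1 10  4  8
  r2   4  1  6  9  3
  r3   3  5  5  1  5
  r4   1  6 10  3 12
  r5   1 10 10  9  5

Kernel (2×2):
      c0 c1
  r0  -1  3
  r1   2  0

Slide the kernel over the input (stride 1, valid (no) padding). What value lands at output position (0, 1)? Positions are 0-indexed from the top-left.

The receptive field on the input at this output position is [11 5 / 1 10]. Elementwise product with the kernel and sum: 11·-1 + 5·3 + 1·2.

6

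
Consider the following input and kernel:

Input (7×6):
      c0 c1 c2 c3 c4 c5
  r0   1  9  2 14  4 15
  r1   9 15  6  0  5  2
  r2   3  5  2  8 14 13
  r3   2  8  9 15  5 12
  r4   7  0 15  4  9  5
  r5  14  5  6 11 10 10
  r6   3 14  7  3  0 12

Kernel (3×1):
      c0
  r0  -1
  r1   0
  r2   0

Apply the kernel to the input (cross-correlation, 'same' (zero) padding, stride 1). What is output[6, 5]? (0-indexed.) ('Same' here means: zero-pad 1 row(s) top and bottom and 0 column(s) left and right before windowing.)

-10

The receptive field on the zero-padded input at this output position is [10 / 12 / 0]. Elementwise product with the kernel and sum: 10·-1.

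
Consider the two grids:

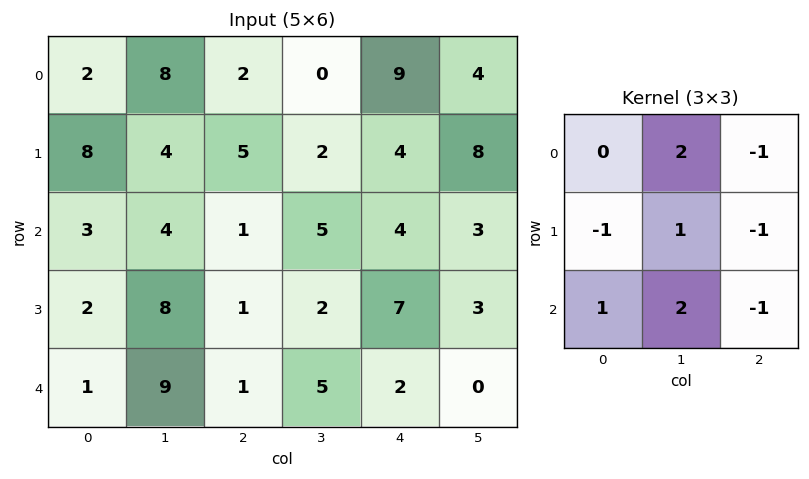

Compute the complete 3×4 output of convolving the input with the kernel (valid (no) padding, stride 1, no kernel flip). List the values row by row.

15 4 -9 18
20 8 -2 9
30 -6 9 16

Output[0,0]: The receptive field on the input at this output position is [2 8 2 / 8 4 5 / 3 4 1]. Elementwise product with the kernel and sum: 8·2 + 2·-1 + 8·-1 + 4·1 + 5·-1 + 3·1 + 4·2 + 1·-1.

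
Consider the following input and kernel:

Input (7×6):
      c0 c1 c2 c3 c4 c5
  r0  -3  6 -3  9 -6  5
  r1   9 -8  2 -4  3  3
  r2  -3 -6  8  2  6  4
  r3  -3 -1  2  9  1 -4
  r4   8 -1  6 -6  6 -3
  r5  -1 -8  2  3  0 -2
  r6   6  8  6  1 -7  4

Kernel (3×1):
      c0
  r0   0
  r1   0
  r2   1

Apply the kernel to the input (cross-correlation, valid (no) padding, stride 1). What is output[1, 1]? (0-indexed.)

The receptive field on the input at this output position is [-8 / -6 / -1]. Elementwise product with the kernel and sum: -1·1.

-1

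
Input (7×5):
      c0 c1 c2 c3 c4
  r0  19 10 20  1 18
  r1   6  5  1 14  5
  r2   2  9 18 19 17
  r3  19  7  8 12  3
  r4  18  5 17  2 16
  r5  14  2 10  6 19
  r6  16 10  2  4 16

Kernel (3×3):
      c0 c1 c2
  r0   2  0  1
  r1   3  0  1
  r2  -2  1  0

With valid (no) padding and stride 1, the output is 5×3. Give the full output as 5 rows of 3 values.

Output[0,0]: The receptive field on the input at this output position is [19 10 20 / 6 5 1 / 2 9 18]. Elementwise product with the kernel and sum: 19·2 + 20·1 + 6·3 + 1·1 + 2·-2 + 9·1.

82 50 49
6 64 74
56 77 48
91 49 72
83 6 99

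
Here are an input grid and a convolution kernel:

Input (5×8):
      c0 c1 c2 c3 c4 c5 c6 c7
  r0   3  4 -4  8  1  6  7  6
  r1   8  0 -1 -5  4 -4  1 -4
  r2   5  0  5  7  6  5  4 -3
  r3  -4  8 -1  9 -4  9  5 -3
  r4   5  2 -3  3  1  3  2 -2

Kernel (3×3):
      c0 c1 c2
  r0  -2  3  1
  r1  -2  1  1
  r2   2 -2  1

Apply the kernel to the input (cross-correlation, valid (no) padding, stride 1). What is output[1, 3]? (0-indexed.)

The receptive field on the input at this output position is [-5 4 -4 / 7 6 5 / 9 -4 9]. Elementwise product with the kernel and sum: -5·-2 + 4·3 + -4·1 + 7·-2 + 6·1 + 5·1 + 9·2 + -4·-2 + 9·1.

50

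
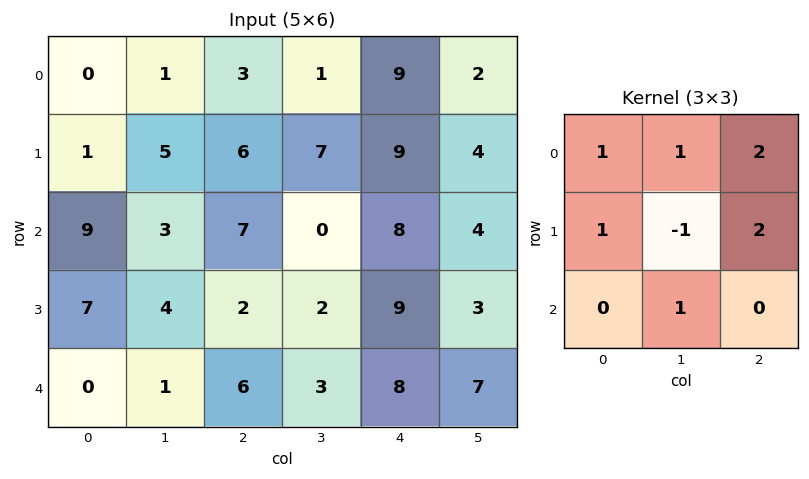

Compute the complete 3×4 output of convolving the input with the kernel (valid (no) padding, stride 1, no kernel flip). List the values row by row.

18 26 39 28
42 23 56 33
34 22 44 23

Output[0,0]: The receptive field on the input at this output position is [0 1 3 / 1 5 6 / 9 3 7]. Elementwise product with the kernel and sum: 0·1 + 1·1 + 3·2 + 1·1 + 5·-1 + 6·2 + 3·1.
Output[0,1]: The receptive field on the input at this output position is [1 3 1 / 5 6 7 / 3 7 0]. Elementwise product with the kernel and sum: 1·1 + 3·1 + 1·2 + 5·1 + 6·-1 + 7·2 + 7·1.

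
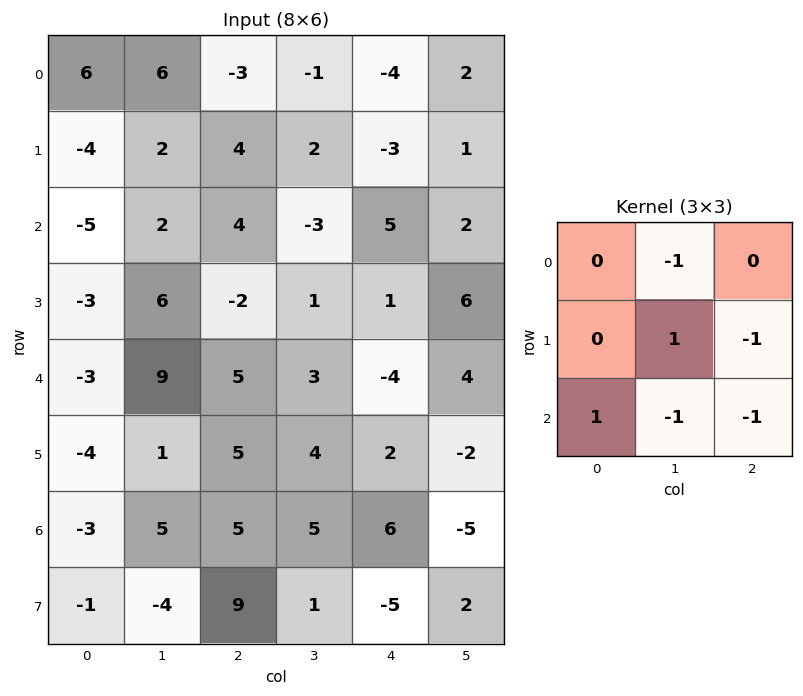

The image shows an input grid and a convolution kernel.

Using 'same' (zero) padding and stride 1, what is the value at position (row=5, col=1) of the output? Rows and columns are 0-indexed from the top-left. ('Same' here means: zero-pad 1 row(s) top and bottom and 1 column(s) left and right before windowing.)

The receptive field on the zero-padded input at this output position is [-3 9 5 / -4 1 5 / -3 5 5]. Elementwise product with the kernel and sum: 9·-1 + 1·1 + 5·-1 + -3·1 + 5·-1 + 5·-1.

-26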